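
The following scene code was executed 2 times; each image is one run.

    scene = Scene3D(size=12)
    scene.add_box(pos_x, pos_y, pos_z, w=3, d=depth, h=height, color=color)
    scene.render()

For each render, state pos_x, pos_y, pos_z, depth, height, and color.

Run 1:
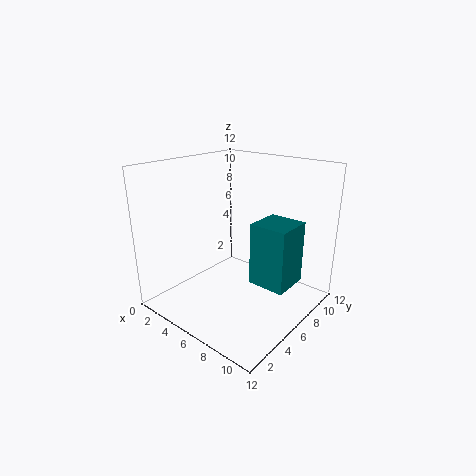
pos_x = 8; pos_y = 5; pos_z = 3; depth = 3; height = 5; color = 'teal'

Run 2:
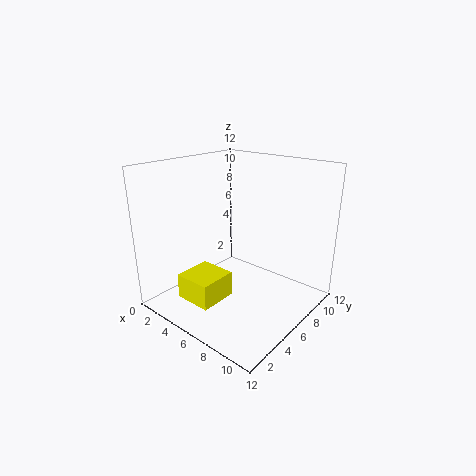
pos_x = 4; pos_y = 1; pos_z = 2; depth = 3; height = 2; color = 'yellow'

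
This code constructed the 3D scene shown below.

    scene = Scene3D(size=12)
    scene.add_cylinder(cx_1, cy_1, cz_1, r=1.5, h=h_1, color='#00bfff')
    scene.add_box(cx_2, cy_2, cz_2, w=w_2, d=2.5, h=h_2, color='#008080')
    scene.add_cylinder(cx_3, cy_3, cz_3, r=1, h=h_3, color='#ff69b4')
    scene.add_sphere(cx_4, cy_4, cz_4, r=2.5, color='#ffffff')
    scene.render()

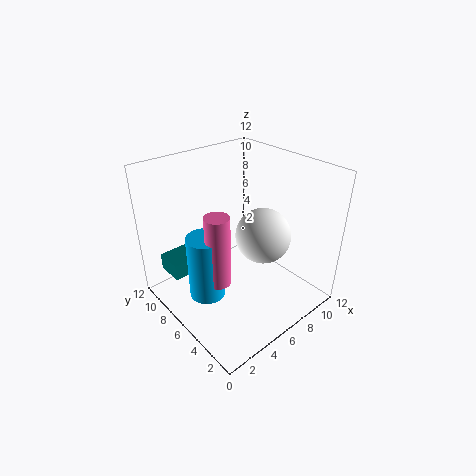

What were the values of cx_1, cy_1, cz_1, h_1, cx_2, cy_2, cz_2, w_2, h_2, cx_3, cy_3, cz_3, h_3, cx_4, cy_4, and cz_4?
cx_1 = 3, cy_1 = 6.5, cz_1 = 1.5, h_1 = 5.5, cx_2 = 1.5, cy_2 = 9, cz_2 = 2, w_2 = 3.5, h_2 = 1.5, cx_3 = 3.5, cy_3 = 5.5, cz_3 = 3, h_3 = 6, cx_4 = 9, cy_4 = 6, cz_4 = 5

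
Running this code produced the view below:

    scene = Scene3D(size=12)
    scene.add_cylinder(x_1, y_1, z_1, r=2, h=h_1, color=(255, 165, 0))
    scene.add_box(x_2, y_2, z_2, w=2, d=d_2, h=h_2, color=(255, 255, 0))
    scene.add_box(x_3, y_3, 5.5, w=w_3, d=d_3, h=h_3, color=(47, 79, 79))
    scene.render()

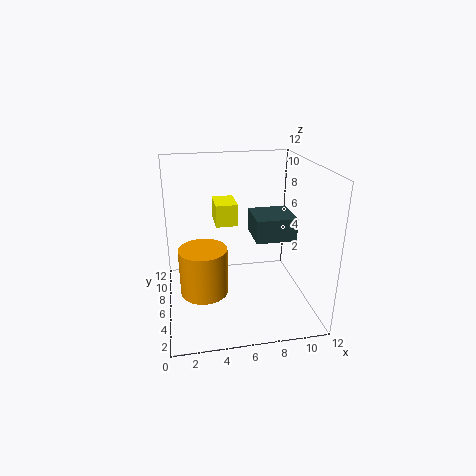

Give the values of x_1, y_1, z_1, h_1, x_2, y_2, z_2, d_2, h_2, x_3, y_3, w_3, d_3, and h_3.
x_1 = 3, y_1 = 5.5, z_1 = 1.5, h_1 = 4, x_2 = 4.5, y_2 = 8.5, z_2 = 6, d_2 = 3, h_2 = 2, x_3 = 7.5, y_3 = 5.5, w_3 = 3.5, d_3 = 3.5, h_3 = 2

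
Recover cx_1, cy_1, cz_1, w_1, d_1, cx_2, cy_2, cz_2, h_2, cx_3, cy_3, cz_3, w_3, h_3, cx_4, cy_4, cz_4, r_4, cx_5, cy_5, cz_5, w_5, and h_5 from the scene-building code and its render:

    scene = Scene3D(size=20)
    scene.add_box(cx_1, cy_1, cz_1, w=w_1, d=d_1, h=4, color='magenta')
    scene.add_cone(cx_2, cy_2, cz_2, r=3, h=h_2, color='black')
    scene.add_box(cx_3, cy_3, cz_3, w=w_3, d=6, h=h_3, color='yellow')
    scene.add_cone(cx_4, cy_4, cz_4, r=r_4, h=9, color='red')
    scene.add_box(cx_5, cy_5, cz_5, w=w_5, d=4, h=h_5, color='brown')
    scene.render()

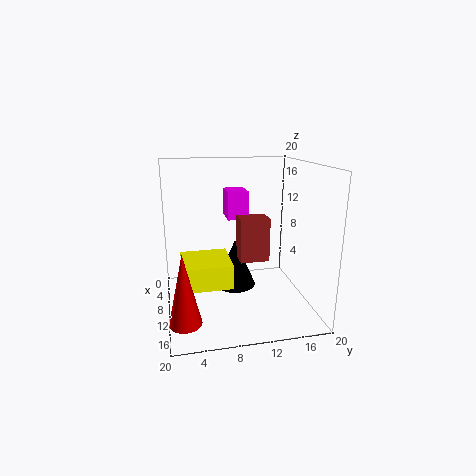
cx_1 = 4; cy_1 = 9; cz_1 = 12; w_1 = 4; d_1 = 3; cx_2 = 8; cy_2 = 10; cz_2 = 2; h_2 = 7; cx_3 = 11; cy_3 = 2; cz_3 = 6; w_3 = 6; h_3 = 3; cx_4 = 17; cy_4 = 2; cz_4 = 2; r_4 = 2; cx_5 = 9; cy_5 = 10; cz_5 = 7; w_5 = 3; h_5 = 6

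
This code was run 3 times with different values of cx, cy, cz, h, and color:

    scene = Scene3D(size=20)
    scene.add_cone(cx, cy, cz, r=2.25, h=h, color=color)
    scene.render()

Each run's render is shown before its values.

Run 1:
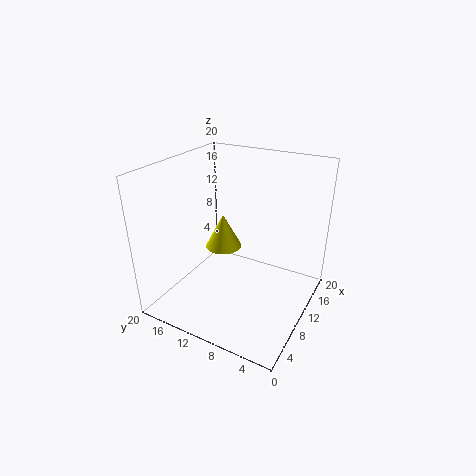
cx = 6.25; cy = 10; cz = 10.75; h = 4.25; color = 'yellow'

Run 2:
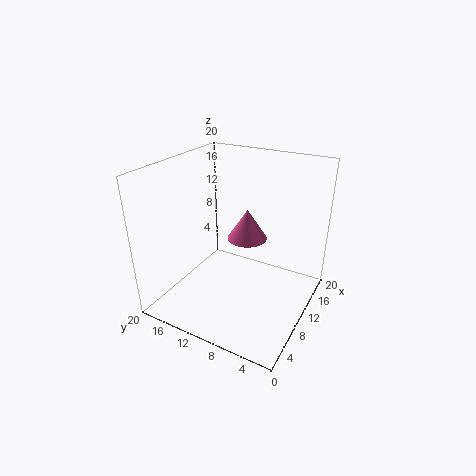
cx = 5; cy = 6; cz = 13.5; h = 3.5; color = 'hotpink'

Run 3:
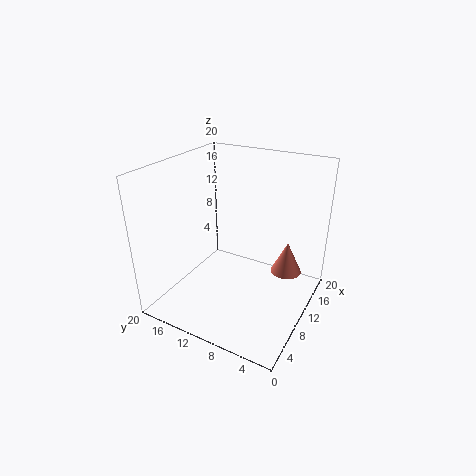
cx = 14.5; cy = 4.25; cz = 3.75; h = 4.75; color = 'salmon'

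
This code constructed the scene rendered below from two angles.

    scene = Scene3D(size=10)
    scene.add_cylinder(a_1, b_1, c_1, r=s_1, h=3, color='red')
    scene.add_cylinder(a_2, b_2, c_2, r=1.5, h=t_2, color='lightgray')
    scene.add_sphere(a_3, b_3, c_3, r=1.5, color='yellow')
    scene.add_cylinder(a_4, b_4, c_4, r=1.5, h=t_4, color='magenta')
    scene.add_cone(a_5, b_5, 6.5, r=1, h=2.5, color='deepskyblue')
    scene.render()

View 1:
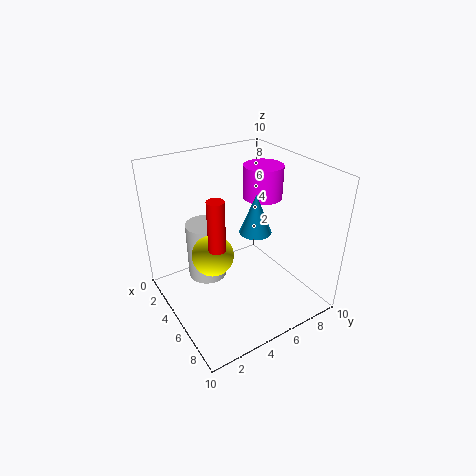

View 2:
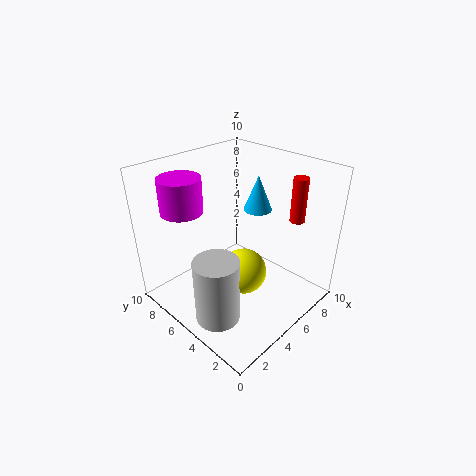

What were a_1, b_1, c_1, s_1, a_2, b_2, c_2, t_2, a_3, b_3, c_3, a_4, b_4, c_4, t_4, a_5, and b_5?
a_1 = 7.5, b_1 = 2, c_1 = 6.5, s_1 = 0.5, a_2 = 2, b_2 = 4, c_2 = 0.5, t_2 = 4.5, a_3 = 4, b_3 = 3.5, c_3 = 3.5, a_4 = 3, b_4 = 8.5, c_4 = 6.5, t_4 = 2.5, a_5 = 7, b_5 = 5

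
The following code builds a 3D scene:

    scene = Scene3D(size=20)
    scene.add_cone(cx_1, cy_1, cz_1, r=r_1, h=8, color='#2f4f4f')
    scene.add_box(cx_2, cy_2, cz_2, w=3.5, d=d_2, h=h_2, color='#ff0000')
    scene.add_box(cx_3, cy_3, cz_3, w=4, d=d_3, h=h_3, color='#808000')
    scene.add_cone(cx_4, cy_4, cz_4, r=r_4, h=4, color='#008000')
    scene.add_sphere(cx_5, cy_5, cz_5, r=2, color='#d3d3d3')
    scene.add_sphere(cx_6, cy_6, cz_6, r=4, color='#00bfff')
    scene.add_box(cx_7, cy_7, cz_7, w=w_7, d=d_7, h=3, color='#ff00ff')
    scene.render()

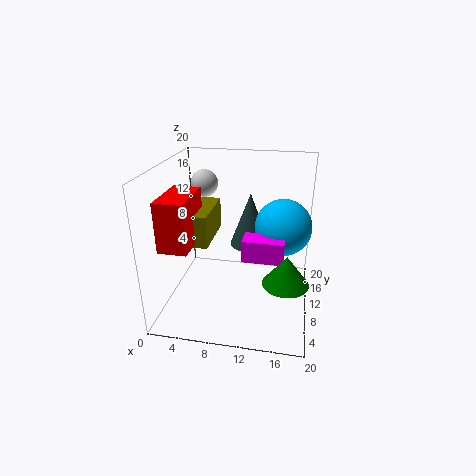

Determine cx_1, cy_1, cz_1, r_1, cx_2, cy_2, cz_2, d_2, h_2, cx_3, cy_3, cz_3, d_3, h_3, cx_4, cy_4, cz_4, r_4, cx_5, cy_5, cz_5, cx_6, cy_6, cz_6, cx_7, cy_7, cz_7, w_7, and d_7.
cx_1 = 11; cy_1 = 14.5; cz_1 = 7; r_1 = 3; cx_2 = 2.5; cy_2 = 0.5; cz_2 = 12; d_2 = 6.5; h_2 = 6; cx_3 = 3.5; cy_3 = 3.5; cz_3 = 11.5; d_3 = 7; h_3 = 4; cx_4 = 17; cy_4 = 6; cz_4 = 6; r_4 = 3; cx_5 = 4; cy_5 = 15; cz_5 = 16; cx_6 = 16; cy_6 = 12.5; cz_6 = 11; cx_7 = 11; cy_7 = 7; cz_7 = 8; w_7 = 5.5; d_7 = 3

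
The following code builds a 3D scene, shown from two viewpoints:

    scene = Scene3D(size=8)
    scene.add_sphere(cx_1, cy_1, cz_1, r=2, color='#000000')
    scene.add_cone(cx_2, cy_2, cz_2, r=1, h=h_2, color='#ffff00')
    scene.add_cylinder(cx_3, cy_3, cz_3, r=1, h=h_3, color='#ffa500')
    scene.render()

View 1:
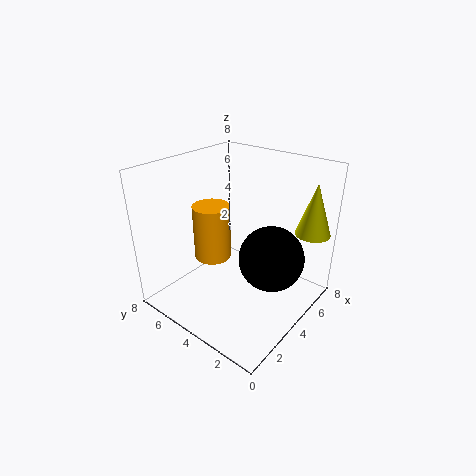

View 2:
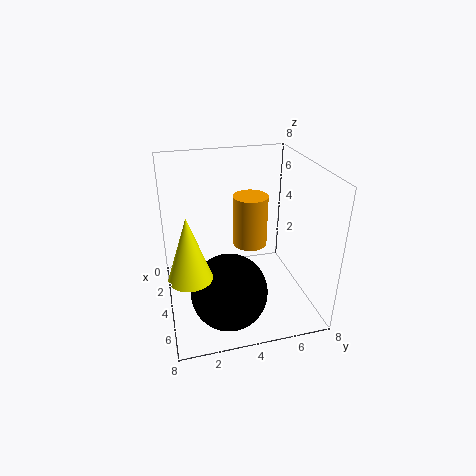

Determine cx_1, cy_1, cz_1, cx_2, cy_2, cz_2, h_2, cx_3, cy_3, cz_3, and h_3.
cx_1 = 6, cy_1 = 3, cz_1 = 2, cx_2 = 7, cy_2 = 1, cz_2 = 4, h_2 = 3, cx_3 = 3, cy_3 = 5, cz_3 = 3, h_3 = 3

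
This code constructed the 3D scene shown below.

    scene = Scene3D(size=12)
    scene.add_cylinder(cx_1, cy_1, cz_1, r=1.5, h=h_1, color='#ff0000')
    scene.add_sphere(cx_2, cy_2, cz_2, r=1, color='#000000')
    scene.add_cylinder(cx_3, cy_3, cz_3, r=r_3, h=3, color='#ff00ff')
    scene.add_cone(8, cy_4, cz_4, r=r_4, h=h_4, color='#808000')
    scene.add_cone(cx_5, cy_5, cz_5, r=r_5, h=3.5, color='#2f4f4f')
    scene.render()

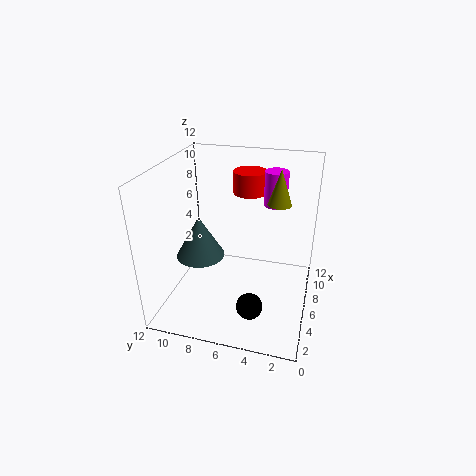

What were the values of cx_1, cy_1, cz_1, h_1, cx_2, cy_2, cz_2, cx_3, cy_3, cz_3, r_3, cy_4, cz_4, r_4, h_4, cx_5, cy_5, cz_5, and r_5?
cx_1 = 10; cy_1 = 6; cz_1 = 8.5; h_1 = 2; cx_2 = 2; cy_2 = 4; cz_2 = 2.5; cx_3 = 9; cy_3 = 3.5; cz_3 = 8; r_3 = 1; cy_4 = 3; cz_4 = 8.5; r_4 = 1; h_4 = 3; cx_5 = 5; cy_5 = 9; cz_5 = 4.5; r_5 = 2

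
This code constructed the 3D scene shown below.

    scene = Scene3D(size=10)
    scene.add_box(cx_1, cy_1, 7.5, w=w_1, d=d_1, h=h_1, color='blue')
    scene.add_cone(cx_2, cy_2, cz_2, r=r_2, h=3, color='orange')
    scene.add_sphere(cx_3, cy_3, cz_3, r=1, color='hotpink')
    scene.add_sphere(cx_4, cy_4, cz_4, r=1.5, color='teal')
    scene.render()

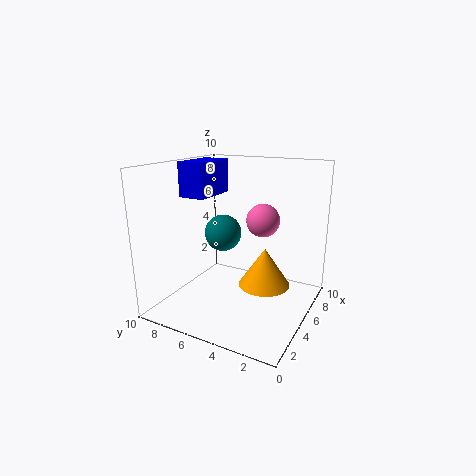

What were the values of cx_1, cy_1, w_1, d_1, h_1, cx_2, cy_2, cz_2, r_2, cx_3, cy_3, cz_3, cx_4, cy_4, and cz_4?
cx_1 = 4.5, cy_1 = 7.5, w_1 = 3.5, d_1 = 2, h_1 = 2.5, cx_2 = 7.5, cy_2 = 4, cz_2 = 0.5, r_2 = 2, cx_3 = 3.5, cy_3 = 2.5, cz_3 = 7, cx_4 = 8, cy_4 = 8, cz_4 = 4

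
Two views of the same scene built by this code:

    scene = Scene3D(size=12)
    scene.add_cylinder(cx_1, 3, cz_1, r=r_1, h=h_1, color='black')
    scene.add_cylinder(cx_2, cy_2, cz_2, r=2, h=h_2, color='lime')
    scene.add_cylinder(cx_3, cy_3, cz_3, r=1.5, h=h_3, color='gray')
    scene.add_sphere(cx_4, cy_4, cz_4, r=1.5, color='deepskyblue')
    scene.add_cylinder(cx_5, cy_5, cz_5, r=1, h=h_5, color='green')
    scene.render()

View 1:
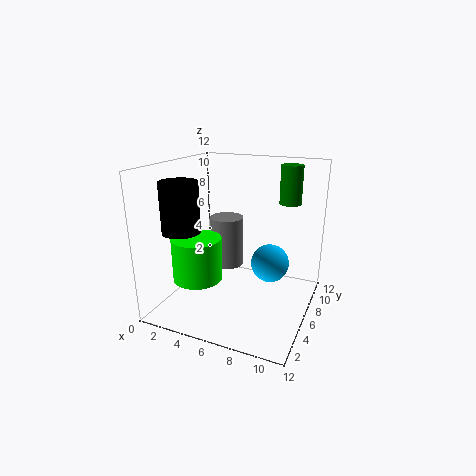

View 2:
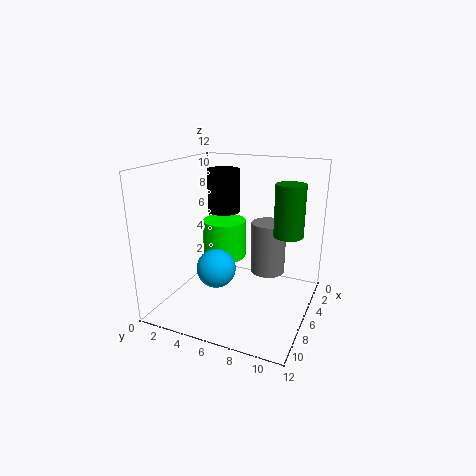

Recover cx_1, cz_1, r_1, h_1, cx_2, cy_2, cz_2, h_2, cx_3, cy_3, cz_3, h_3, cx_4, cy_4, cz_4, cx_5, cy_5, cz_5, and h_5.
cx_1 = 2.5; cz_1 = 7; r_1 = 1.5; h_1 = 4; cx_2 = 3.5; cy_2 = 3.5; cz_2 = 3; h_2 = 3.5; cx_3 = 4; cy_3 = 8; cz_3 = 2.5; h_3 = 4.5; cx_4 = 9; cy_4 = 5.5; cz_4 = 4.5; cx_5 = 9; cy_5 = 11; cz_5 = 8; h_5 = 3.5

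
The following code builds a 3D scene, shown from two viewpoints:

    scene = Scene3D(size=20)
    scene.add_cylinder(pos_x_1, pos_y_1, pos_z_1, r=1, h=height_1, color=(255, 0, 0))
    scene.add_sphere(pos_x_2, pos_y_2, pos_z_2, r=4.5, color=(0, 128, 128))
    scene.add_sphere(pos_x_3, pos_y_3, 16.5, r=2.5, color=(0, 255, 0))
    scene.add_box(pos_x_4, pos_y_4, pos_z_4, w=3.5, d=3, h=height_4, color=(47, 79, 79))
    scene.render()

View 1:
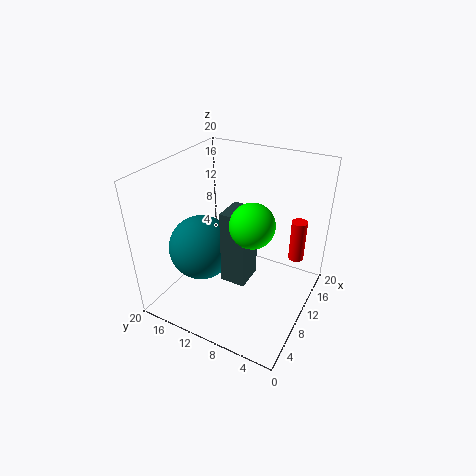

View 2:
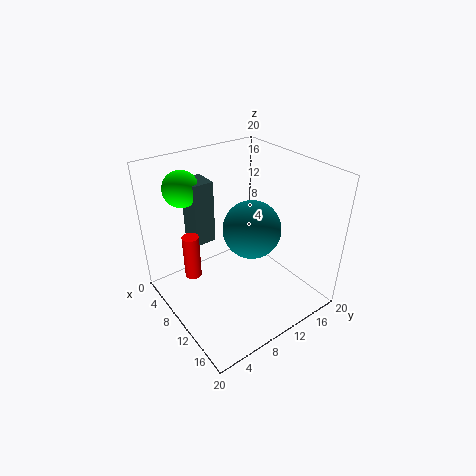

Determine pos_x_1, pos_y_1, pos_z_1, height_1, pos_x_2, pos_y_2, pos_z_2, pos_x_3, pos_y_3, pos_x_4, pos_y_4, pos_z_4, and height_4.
pos_x_1 = 11.5, pos_y_1 = 2, pos_z_1 = 8.5, height_1 = 5.5, pos_x_2 = 7.5, pos_y_2 = 14.5, pos_z_2 = 8.5, pos_x_3 = 4, pos_y_3 = 5, pos_x_4 = 3, pos_y_4 = 5.5, pos_z_4 = 8.5, height_4 = 9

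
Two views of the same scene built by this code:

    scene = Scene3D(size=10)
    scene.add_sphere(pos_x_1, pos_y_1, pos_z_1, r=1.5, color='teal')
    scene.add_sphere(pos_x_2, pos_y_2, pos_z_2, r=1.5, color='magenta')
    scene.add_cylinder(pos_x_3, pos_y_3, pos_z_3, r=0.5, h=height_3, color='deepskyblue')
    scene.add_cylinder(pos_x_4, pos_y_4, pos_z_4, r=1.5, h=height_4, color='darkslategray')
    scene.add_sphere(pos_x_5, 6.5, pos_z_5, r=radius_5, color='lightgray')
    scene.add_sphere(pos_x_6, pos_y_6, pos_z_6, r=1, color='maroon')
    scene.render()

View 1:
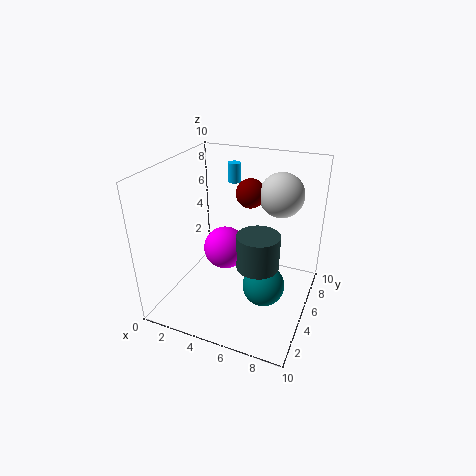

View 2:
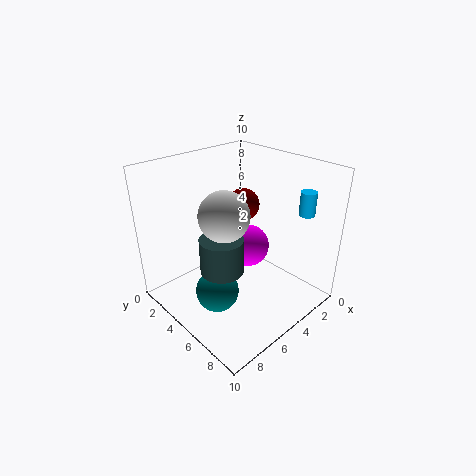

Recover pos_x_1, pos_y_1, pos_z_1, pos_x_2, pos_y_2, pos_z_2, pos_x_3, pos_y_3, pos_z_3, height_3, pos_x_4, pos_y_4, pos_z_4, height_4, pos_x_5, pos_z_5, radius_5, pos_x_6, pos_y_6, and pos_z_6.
pos_x_1 = 7; pos_y_1 = 5; pos_z_1 = 1.5; pos_x_2 = 4; pos_y_2 = 5; pos_z_2 = 4; pos_x_3 = 3; pos_y_3 = 9; pos_z_3 = 7.5; height_3 = 1.5; pos_x_4 = 6.5; pos_y_4 = 5; pos_z_4 = 3; height_4 = 2.5; pos_x_5 = 7.5; pos_z_5 = 8; radius_5 = 1.5; pos_x_6 = 5.5; pos_y_6 = 6; pos_z_6 = 8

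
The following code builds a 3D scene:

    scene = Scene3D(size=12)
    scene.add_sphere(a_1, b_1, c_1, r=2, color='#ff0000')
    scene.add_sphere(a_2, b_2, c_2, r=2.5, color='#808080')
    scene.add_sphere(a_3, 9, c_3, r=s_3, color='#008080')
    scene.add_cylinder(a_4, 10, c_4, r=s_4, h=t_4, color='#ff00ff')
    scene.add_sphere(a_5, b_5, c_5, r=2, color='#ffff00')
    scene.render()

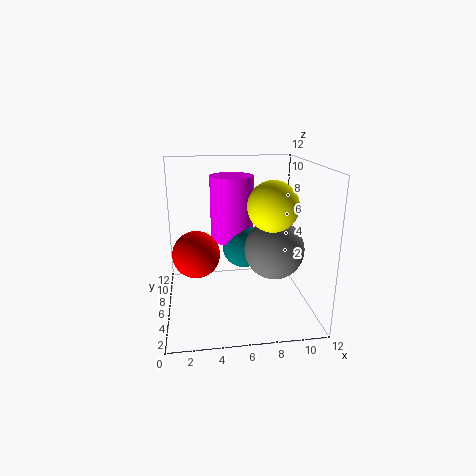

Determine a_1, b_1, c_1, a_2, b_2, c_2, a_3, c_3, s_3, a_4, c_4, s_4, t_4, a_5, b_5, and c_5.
a_1 = 2.5; b_1 = 6.5; c_1 = 4.5; a_2 = 9; b_2 = 5.5; c_2 = 5; a_3 = 7; c_3 = 4; s_3 = 2; a_4 = 6; c_4 = 4.5; s_4 = 2; t_4 = 6; a_5 = 8.5; b_5 = 4.5; c_5 = 9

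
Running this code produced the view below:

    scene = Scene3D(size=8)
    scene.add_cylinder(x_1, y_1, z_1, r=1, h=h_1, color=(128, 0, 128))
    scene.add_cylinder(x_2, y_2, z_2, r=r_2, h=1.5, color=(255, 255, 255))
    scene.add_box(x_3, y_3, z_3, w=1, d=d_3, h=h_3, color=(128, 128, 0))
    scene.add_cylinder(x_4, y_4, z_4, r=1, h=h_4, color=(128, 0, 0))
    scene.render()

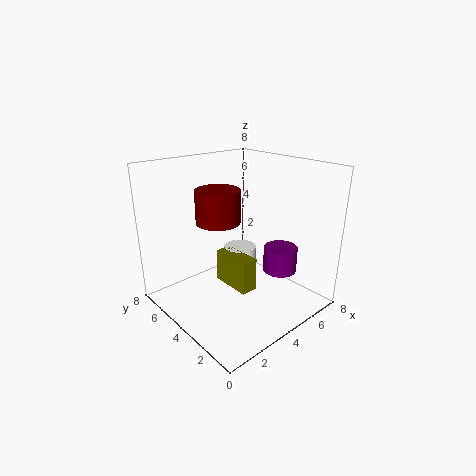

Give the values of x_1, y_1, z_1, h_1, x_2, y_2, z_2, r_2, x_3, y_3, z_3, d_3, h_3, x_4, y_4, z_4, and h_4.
x_1 = 6.5; y_1 = 3; z_1 = 1.5; h_1 = 1.5; x_2 = 5.5; y_2 = 5.5; z_2 = 1; r_2 = 1; x_3 = 4; y_3 = 3.5; z_3 = 0.5; d_3 = 2.5; h_3 = 2; x_4 = 1.5; y_4 = 2.5; z_4 = 6; h_4 = 1.5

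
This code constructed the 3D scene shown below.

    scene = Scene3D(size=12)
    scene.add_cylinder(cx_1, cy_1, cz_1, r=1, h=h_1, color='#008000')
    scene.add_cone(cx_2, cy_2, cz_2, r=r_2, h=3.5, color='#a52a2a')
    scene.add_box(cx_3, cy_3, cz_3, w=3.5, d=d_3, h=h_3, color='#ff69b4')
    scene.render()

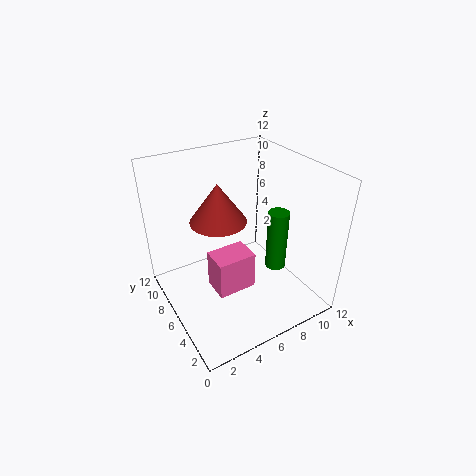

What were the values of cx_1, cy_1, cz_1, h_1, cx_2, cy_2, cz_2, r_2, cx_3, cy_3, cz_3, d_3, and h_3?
cx_1 = 11, cy_1 = 7, cz_1 = 0.5, h_1 = 6, cx_2 = 5.5, cy_2 = 8.5, cz_2 = 6.5, r_2 = 2.5, cx_3 = 4, cy_3 = 5.5, cz_3 = 0.5, d_3 = 2.5, h_3 = 3.5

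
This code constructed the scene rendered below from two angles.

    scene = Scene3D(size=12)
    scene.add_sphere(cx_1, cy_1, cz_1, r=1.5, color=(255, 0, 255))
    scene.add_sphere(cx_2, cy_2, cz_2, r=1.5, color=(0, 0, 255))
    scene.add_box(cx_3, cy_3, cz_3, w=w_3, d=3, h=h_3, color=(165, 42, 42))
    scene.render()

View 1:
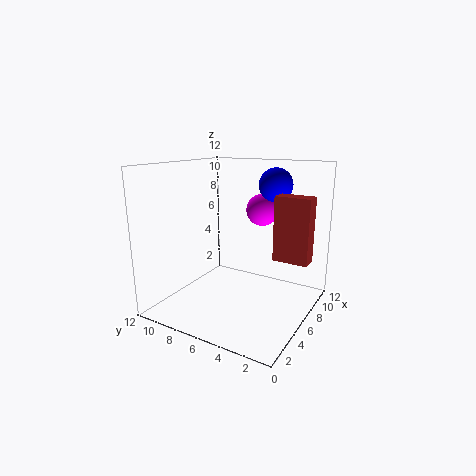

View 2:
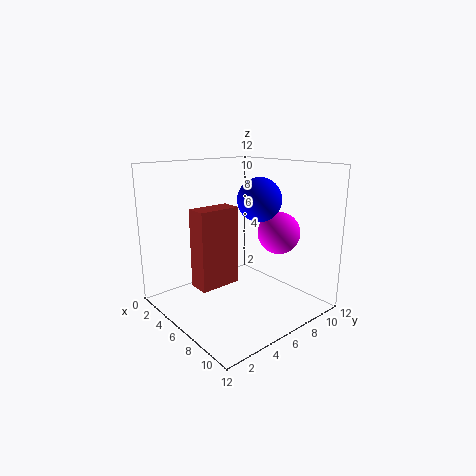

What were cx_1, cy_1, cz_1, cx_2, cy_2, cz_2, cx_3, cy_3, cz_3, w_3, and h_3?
cx_1 = 10.5
cy_1 = 6
cz_1 = 7.5
cx_2 = 10
cy_2 = 4.5
cz_2 = 10
cx_3 = 7.5
cy_3 = 0.5
cz_3 = 4
w_3 = 1.5
h_3 = 5.5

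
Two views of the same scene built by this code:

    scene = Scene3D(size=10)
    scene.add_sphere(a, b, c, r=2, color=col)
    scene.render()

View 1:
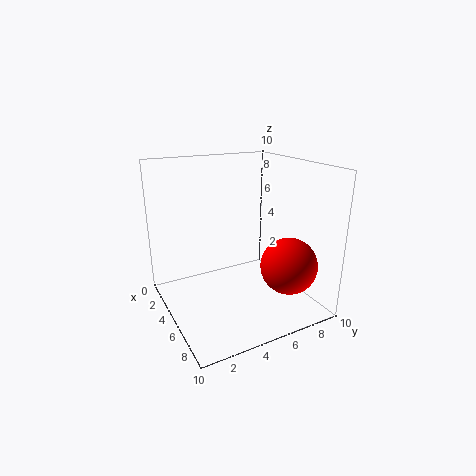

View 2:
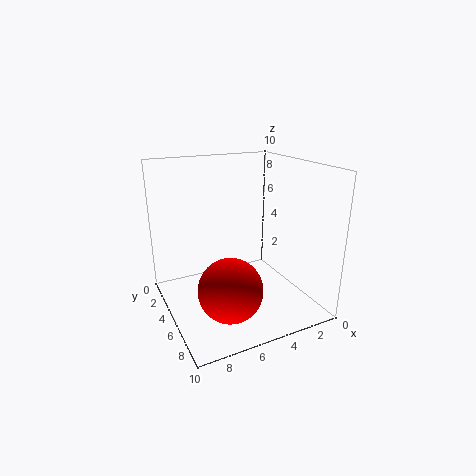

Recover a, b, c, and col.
a = 7
b = 8
c = 3
col = 'red'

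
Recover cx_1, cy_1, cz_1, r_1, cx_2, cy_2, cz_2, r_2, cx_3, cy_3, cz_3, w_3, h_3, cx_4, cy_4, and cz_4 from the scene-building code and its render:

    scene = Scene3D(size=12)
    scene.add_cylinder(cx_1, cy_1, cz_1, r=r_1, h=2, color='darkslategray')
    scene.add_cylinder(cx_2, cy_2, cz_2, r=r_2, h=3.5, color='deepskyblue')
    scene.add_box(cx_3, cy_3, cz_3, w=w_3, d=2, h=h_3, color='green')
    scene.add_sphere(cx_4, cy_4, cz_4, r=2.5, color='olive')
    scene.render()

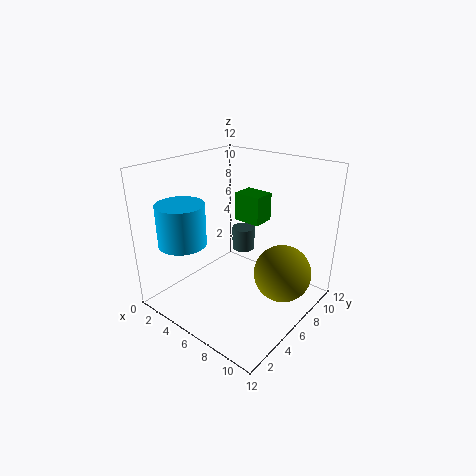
cx_1 = 5, cy_1 = 8, cz_1 = 4, r_1 = 1, cx_2 = 2.5, cy_2 = 3, cz_2 = 5.5, r_2 = 2, cx_3 = 4, cy_3 = 8, cz_3 = 6.5, w_3 = 2.5, h_3 = 2.5, cx_4 = 9, cy_4 = 8.5, cz_4 = 2.5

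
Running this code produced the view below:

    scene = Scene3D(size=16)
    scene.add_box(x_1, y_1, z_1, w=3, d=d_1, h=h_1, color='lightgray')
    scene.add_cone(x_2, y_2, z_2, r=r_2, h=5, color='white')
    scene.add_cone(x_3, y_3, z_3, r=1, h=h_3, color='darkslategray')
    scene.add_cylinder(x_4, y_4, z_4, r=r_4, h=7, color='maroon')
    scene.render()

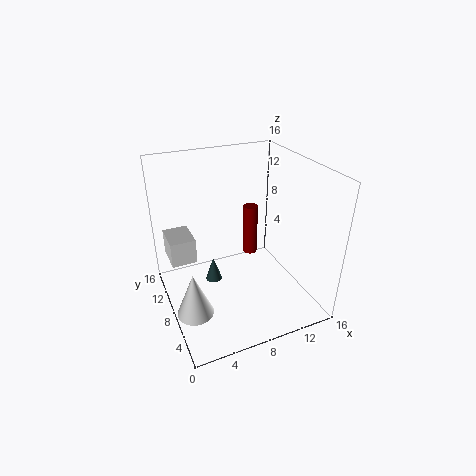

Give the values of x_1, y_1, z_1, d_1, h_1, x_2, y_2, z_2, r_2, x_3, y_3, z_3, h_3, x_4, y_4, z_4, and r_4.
x_1 = 1, y_1 = 11, z_1 = 4, d_1 = 4, h_1 = 3, x_2 = 2, y_2 = 6, z_2 = 1, r_2 = 2, x_3 = 6, y_3 = 11, z_3 = 1, h_3 = 3, x_4 = 13, y_4 = 15, z_4 = 1, r_4 = 1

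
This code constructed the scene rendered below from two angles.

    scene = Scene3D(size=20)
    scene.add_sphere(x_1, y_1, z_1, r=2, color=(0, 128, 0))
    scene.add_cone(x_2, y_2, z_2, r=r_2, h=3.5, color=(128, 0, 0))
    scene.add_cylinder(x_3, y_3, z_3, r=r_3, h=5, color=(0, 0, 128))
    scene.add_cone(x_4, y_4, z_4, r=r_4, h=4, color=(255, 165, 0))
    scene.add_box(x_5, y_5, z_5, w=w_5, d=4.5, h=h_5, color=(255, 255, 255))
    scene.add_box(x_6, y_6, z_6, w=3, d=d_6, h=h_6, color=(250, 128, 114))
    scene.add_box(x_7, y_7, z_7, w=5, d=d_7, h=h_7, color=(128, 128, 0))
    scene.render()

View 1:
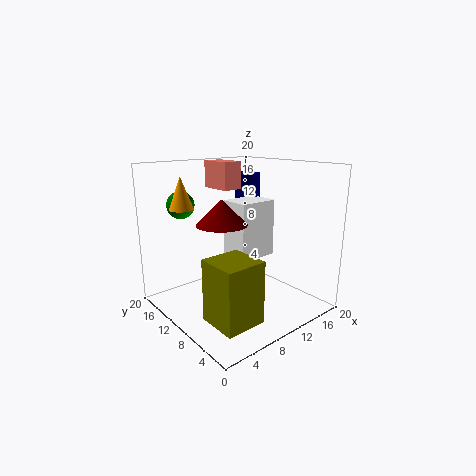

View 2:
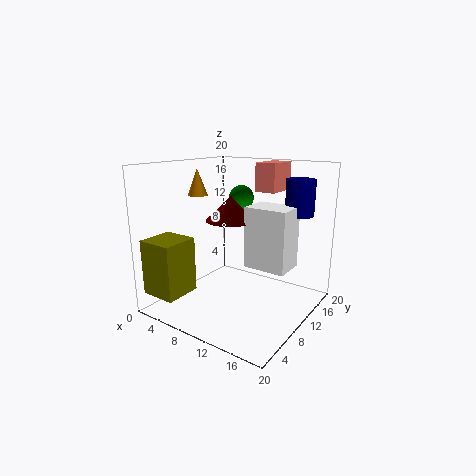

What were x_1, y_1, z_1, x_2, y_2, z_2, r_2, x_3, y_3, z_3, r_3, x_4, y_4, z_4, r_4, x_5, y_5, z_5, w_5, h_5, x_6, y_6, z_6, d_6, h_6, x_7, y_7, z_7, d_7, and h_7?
x_1 = 5.5; y_1 = 17.5; z_1 = 14; x_2 = 8; y_2 = 11; z_2 = 12; r_2 = 3.5; x_3 = 16.5; y_3 = 15.5; z_3 = 13; r_3 = 2; x_4 = 2; y_4 = 11; z_4 = 15; r_4 = 1.5; x_5 = 11; y_5 = 10; z_5 = 6; w_5 = 6; h_5 = 8.5; x_6 = 10.5; y_6 = 13.5; z_6 = 16; d_6 = 5; h_6 = 4; x_7 = 1; y_7 = 0.5; z_7 = 3; d_7 = 5; h_7 = 7.5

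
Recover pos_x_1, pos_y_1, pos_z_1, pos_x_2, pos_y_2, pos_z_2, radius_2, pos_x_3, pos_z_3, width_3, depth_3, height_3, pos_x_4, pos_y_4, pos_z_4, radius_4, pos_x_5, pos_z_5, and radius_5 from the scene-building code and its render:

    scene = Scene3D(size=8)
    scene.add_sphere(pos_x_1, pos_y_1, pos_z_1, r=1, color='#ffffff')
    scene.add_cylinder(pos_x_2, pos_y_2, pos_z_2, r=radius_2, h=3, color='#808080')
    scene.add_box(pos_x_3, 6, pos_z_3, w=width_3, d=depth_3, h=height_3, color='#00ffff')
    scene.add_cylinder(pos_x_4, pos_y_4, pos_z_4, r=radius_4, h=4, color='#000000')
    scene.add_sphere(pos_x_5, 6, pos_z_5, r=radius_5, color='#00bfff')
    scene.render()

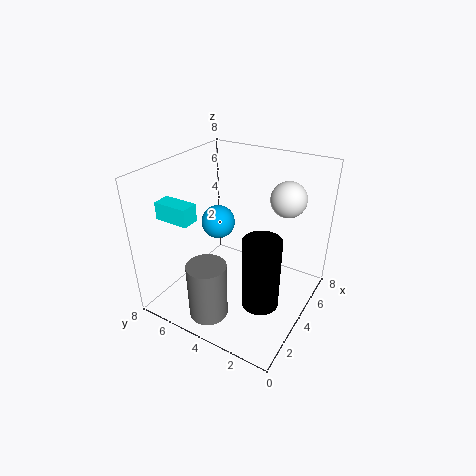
pos_x_1 = 6, pos_y_1 = 2, pos_z_1 = 6, pos_x_2 = 1, pos_y_2 = 4, pos_z_2 = 1, radius_2 = 1, pos_x_3 = 2, pos_z_3 = 5, width_3 = 1, depth_3 = 2, height_3 = 1, pos_x_4 = 3, pos_y_4 = 2, pos_z_4 = 1, radius_4 = 1, pos_x_5 = 5, pos_z_5 = 4, radius_5 = 1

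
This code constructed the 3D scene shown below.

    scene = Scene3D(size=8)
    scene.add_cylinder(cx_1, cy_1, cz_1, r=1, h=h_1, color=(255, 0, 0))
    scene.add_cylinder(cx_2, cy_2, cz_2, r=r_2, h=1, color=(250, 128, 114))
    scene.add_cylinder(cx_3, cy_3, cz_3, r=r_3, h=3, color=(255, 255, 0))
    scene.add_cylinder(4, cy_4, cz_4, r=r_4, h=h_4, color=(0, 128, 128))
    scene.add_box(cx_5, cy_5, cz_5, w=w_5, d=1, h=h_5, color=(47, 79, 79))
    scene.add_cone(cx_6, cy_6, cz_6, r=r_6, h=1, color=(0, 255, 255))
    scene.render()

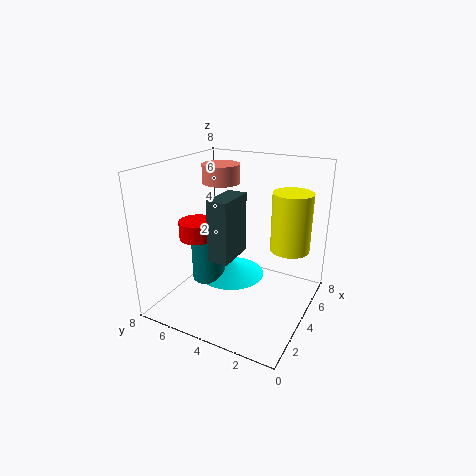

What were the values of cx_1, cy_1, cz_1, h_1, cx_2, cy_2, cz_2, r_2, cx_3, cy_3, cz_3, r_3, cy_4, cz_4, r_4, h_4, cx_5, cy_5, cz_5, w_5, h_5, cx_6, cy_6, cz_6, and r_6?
cx_1 = 3, cy_1 = 6, cz_1 = 4, h_1 = 1, cx_2 = 4, cy_2 = 5, cz_2 = 7, r_2 = 1, cx_3 = 4, cy_3 = 1, cz_3 = 4, r_3 = 1, cy_4 = 6, cz_4 = 1, r_4 = 1, h_4 = 3, cx_5 = 1, cy_5 = 3, cz_5 = 4, w_5 = 2, h_5 = 3, cx_6 = 5, cy_6 = 5, cz_6 = 1, r_6 = 2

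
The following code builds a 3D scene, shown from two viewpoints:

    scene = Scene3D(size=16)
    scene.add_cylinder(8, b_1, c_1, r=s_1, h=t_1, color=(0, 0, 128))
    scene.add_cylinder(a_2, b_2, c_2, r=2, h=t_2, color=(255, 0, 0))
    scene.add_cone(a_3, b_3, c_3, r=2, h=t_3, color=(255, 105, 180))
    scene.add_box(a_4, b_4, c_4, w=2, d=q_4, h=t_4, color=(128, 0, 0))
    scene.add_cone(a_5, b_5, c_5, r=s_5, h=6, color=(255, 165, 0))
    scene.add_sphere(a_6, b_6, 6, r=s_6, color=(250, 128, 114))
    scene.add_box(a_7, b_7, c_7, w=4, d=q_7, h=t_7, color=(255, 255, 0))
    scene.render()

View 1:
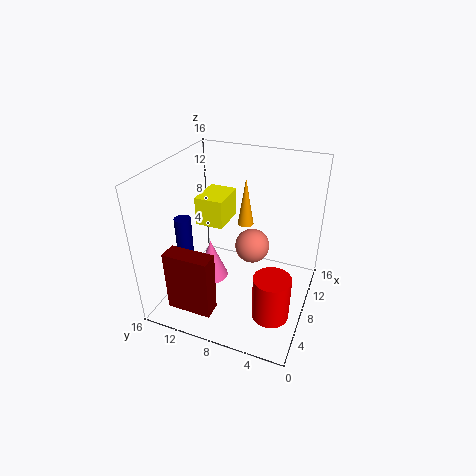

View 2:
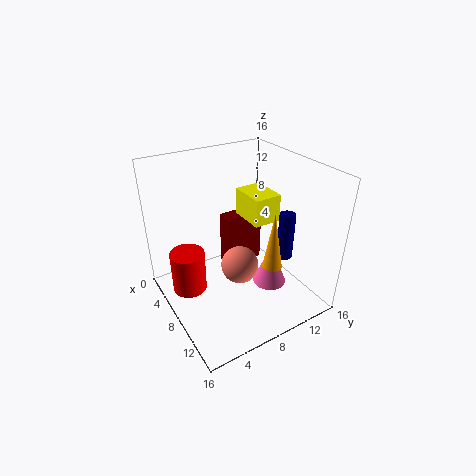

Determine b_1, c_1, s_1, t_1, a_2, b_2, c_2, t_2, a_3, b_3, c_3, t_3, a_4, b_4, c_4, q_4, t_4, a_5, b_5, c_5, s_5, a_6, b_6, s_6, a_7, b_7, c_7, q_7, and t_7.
b_1 = 15
c_1 = 3
s_1 = 1
t_1 = 6
a_2 = 5
b_2 = 3
c_2 = 1
t_2 = 5
a_3 = 9
b_3 = 12
c_3 = 1
t_3 = 5
a_4 = 2
b_4 = 9
c_4 = 1
q_4 = 5
t_4 = 7
a_5 = 13
b_5 = 9
c_5 = 7
s_5 = 1
a_6 = 10
b_6 = 7
s_6 = 2
a_7 = 6
b_7 = 9
c_7 = 10
q_7 = 3
t_7 = 3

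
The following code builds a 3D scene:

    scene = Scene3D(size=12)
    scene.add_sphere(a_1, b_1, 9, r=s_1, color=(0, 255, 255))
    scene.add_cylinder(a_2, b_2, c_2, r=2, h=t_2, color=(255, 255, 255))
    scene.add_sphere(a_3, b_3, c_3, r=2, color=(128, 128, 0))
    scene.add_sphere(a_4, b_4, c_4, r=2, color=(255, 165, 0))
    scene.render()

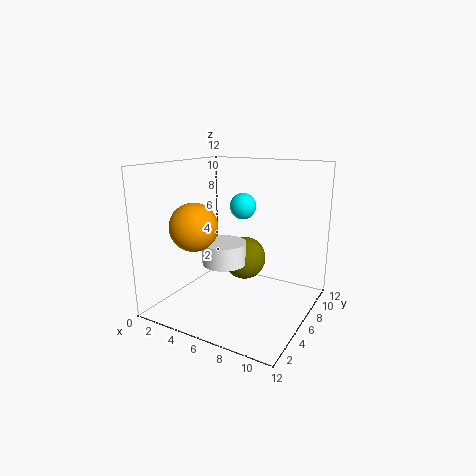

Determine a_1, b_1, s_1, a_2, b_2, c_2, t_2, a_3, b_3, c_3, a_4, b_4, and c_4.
a_1 = 7; b_1 = 5; s_1 = 1; a_2 = 4; b_2 = 7; c_2 = 3; t_2 = 2; a_3 = 5; b_3 = 9; c_3 = 3; a_4 = 3; b_4 = 4; c_4 = 7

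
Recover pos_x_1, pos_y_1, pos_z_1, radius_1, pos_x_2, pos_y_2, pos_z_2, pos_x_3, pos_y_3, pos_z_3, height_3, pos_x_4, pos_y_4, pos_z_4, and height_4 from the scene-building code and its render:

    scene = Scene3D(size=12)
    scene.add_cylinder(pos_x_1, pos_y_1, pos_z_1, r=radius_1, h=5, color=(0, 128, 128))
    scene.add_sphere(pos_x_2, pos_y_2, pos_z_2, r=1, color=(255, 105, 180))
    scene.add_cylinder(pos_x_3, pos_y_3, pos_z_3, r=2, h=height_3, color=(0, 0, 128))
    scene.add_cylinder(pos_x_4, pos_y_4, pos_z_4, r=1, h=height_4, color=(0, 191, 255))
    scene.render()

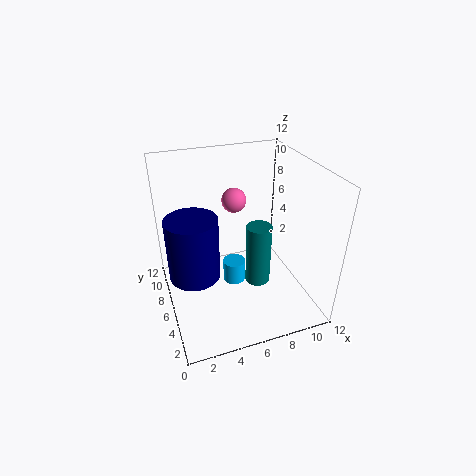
pos_x_1 = 7
pos_y_1 = 4
pos_z_1 = 3
radius_1 = 1
pos_x_2 = 6
pos_y_2 = 7
pos_z_2 = 9
pos_x_3 = 2
pos_y_3 = 5
pos_z_3 = 4
height_3 = 5
pos_x_4 = 6
pos_y_4 = 7
pos_z_4 = 1
height_4 = 2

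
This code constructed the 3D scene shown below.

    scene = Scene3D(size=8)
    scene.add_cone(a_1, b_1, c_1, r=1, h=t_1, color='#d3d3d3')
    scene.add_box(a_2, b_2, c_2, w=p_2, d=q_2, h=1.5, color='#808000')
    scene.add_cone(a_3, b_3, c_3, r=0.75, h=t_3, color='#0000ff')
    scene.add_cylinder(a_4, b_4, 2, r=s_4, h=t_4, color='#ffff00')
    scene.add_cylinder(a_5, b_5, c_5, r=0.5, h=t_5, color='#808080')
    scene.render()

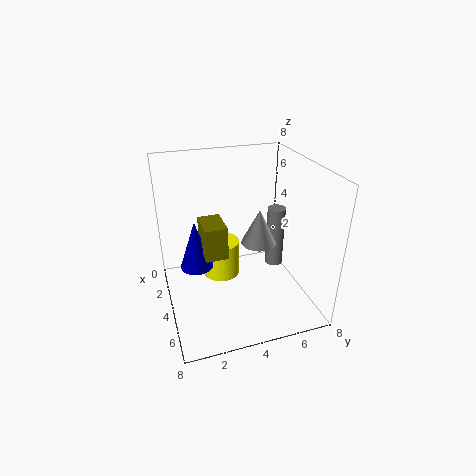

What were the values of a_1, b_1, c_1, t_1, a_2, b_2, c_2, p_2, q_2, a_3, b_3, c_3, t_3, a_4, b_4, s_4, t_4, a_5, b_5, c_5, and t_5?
a_1 = 4; b_1 = 5.25; c_1 = 3.5; t_1 = 2; a_2 = 5.75; b_2 = 1.5; c_2 = 5; p_2 = 1.5; q_2 = 1; a_3 = 6.25; b_3 = 1.25; c_3 = 4.25; t_3 = 2.25; a_4 = 4; b_4 = 3; s_4 = 1; t_4 = 2; a_5 = 4; b_5 = 6.25; c_5 = 2; t_5 = 3.5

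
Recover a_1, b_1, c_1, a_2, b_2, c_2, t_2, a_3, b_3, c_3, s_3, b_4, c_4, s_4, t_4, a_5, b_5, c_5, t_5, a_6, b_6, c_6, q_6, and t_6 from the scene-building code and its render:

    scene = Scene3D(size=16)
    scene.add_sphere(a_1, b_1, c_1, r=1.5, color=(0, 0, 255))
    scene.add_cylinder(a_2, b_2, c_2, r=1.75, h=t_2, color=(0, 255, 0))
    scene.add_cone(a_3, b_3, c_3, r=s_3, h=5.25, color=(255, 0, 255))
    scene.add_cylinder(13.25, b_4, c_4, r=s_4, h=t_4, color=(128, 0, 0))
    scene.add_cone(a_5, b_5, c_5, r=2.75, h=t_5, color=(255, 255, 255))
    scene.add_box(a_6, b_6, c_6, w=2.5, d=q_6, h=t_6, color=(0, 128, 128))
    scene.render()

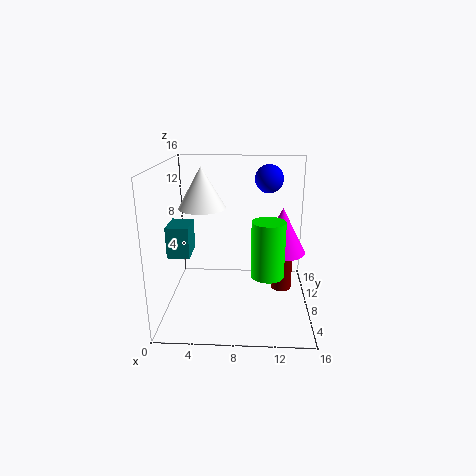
a_1 = 11.25
b_1 = 8.5
c_1 = 14.5
a_2 = 11.25
b_2 = 5.5
c_2 = 4.75
t_2 = 6
a_3 = 13
b_3 = 9.75
c_3 = 5.75
s_3 = 2.75
b_4 = 10.75
c_4 = 0.5
s_4 = 1.25
t_4 = 5.25
a_5 = 3.75
b_5 = 10.25
c_5 = 10.75
t_5 = 4.75
a_6 = 0.25
b_6 = 6.5
c_6 = 6
q_6 = 3.5
t_6 = 3.5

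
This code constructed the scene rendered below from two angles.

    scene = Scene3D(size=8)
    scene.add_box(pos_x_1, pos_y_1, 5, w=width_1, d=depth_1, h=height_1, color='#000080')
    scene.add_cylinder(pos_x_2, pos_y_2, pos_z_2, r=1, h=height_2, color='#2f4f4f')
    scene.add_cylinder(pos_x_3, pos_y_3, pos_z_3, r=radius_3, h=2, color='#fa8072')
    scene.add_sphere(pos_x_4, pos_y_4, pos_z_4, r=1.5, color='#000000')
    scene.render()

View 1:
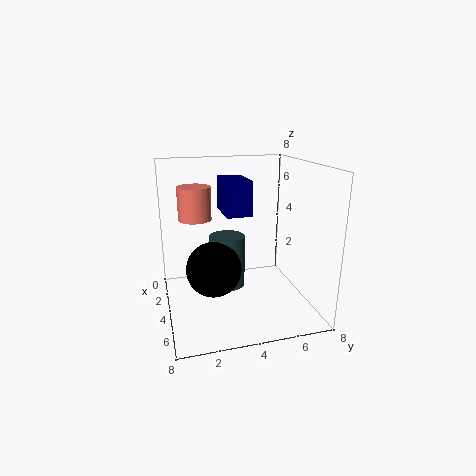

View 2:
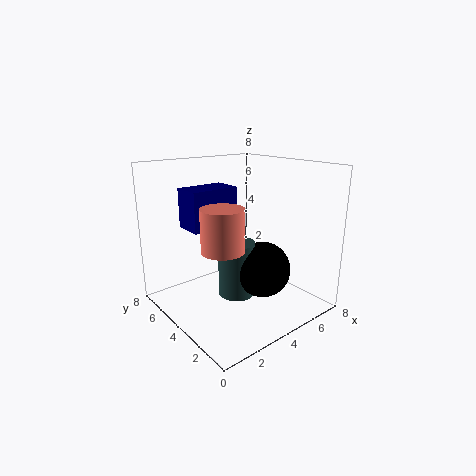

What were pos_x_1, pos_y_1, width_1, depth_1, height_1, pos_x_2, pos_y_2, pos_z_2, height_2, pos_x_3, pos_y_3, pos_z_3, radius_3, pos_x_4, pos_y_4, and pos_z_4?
pos_x_1 = 1; pos_y_1 = 3.5; width_1 = 2.5; depth_1 = 1.5; height_1 = 2; pos_x_2 = 3.5; pos_y_2 = 3.5; pos_z_2 = 1; height_2 = 3; pos_x_3 = 1.5; pos_y_3 = 2; pos_z_3 = 4.5; radius_3 = 1; pos_x_4 = 4.5; pos_y_4 = 2.5; pos_z_4 = 2.5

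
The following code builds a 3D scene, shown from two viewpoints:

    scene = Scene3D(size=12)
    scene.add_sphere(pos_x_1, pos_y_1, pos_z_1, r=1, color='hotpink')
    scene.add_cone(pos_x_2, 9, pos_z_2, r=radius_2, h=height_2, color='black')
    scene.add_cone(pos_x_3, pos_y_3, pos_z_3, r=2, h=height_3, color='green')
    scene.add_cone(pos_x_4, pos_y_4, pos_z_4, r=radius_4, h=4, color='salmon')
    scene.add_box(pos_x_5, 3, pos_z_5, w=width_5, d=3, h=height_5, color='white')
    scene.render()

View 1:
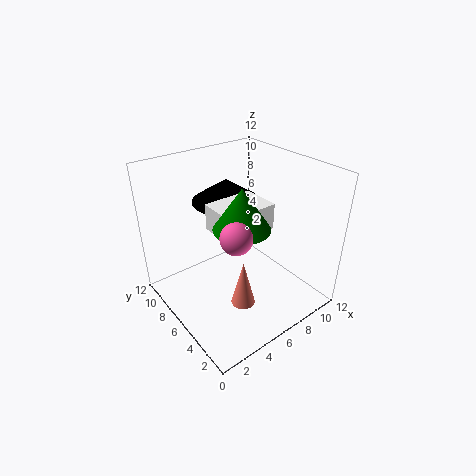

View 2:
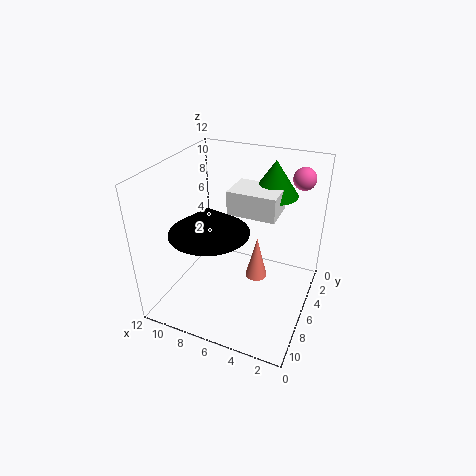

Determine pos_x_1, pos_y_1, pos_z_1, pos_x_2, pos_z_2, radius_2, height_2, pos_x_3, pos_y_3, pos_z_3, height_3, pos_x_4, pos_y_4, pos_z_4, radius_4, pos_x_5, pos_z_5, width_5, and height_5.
pos_x_1 = 2, pos_y_1 = 1, pos_z_1 = 10, pos_x_2 = 7, pos_z_2 = 8, radius_2 = 3, height_2 = 2, pos_x_3 = 4, pos_y_3 = 3, pos_z_3 = 9, height_3 = 3, pos_x_4 = 5, pos_y_4 = 4, pos_z_4 = 1, radius_4 = 1, pos_x_5 = 3, pos_z_5 = 8, width_5 = 4, height_5 = 2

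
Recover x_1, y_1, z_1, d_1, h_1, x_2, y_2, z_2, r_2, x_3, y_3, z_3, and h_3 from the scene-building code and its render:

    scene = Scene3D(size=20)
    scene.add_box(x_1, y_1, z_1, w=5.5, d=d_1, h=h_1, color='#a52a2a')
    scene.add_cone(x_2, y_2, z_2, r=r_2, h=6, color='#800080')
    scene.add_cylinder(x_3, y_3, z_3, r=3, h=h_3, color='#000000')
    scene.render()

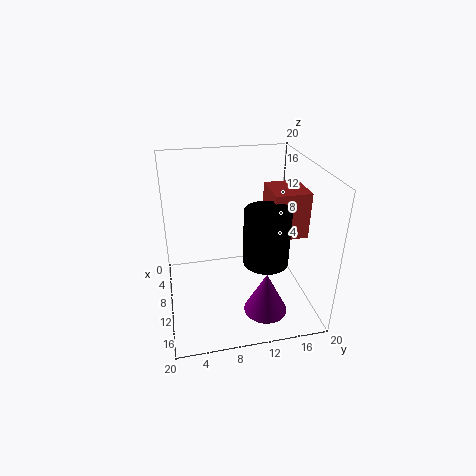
x_1 = 6.5; y_1 = 14.5; z_1 = 10; d_1 = 5; h_1 = 6.5; x_2 = 14.5; y_2 = 13; z_2 = 0.5; r_2 = 3; x_3 = 13.5; y_3 = 13; z_3 = 8; h_3 = 7.5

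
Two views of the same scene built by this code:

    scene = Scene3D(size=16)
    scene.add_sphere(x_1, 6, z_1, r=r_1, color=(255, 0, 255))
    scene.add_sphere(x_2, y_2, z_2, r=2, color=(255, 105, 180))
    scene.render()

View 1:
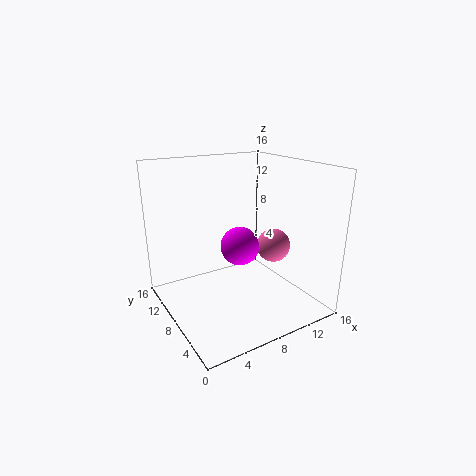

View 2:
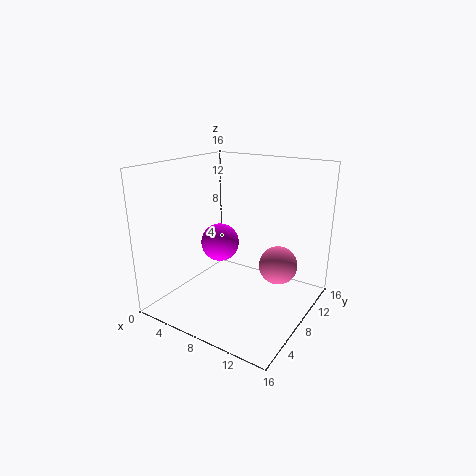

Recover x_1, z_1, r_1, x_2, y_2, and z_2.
x_1 = 7
z_1 = 8
r_1 = 2
x_2 = 13
y_2 = 8
z_2 = 6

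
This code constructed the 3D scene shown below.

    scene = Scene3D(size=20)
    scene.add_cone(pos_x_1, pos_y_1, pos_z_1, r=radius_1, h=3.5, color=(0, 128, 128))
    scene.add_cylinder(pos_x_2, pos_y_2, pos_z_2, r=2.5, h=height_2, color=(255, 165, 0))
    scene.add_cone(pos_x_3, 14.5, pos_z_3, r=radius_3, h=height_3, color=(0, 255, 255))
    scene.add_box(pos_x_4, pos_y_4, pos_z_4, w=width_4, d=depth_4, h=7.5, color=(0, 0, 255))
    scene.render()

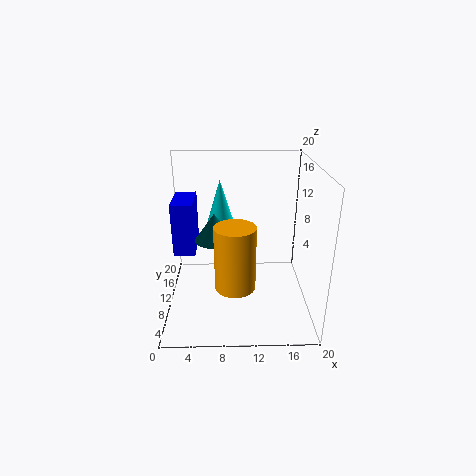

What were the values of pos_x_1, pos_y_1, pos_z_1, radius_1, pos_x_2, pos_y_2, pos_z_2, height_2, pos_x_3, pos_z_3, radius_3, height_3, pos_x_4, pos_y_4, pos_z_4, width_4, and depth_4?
pos_x_1 = 7; pos_y_1 = 6.5; pos_z_1 = 11.5; radius_1 = 2.5; pos_x_2 = 9.5; pos_y_2 = 3.5; pos_z_2 = 6.5; height_2 = 8; pos_x_3 = 7.5; pos_z_3 = 10.5; radius_3 = 2; height_3 = 6.5; pos_x_4 = 1; pos_y_4 = 9.5; pos_z_4 = 7.5; width_4 = 3; depth_4 = 6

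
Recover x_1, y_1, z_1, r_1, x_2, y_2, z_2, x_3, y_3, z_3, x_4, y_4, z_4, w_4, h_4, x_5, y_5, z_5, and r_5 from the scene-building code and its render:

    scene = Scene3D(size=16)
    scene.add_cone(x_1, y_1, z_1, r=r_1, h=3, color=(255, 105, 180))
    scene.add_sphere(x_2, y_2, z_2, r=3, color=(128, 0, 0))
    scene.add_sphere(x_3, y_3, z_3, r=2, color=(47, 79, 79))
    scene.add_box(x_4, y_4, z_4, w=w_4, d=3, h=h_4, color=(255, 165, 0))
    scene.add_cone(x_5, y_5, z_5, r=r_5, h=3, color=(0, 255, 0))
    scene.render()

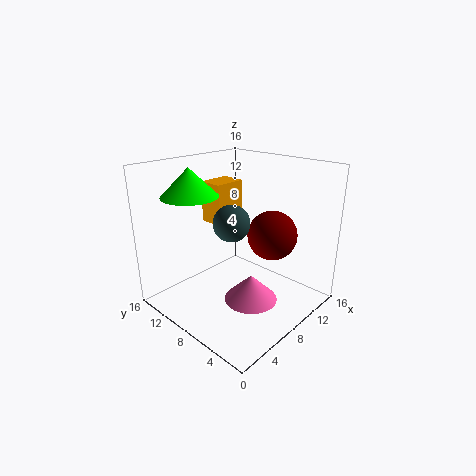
x_1 = 8, y_1 = 6, z_1 = 1, r_1 = 3, x_2 = 13, y_2 = 7, z_2 = 7, x_3 = 7, y_3 = 8, z_3 = 10, x_4 = 9, y_4 = 12, z_4 = 8, w_4 = 4, h_4 = 5, x_5 = 4, y_5 = 11, z_5 = 13, r_5 = 3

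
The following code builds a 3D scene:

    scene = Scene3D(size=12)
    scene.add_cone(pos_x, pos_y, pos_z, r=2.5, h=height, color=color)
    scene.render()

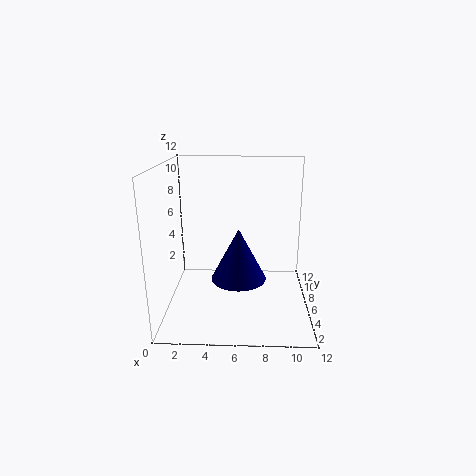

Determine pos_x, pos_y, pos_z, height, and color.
pos_x = 6, pos_y = 7.5, pos_z = 1.5, height = 4.75, color = 'navy'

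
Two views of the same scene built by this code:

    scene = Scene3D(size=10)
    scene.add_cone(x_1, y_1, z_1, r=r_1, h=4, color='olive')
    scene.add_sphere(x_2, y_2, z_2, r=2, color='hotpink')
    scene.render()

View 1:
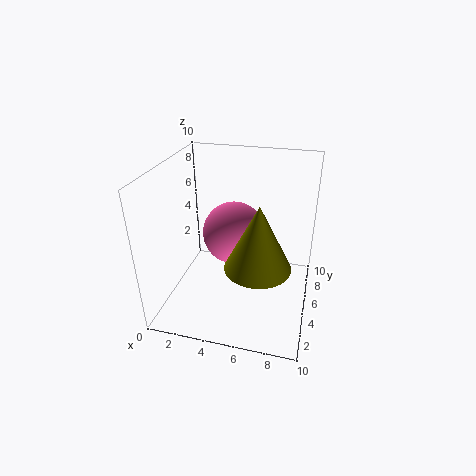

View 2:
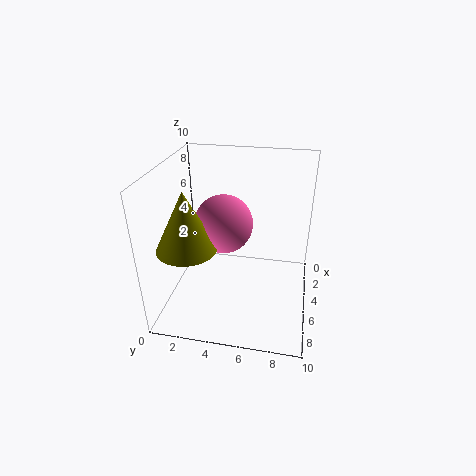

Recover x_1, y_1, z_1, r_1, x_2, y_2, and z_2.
x_1 = 7
y_1 = 2
z_1 = 5
r_1 = 2
x_2 = 5
y_2 = 4
z_2 = 6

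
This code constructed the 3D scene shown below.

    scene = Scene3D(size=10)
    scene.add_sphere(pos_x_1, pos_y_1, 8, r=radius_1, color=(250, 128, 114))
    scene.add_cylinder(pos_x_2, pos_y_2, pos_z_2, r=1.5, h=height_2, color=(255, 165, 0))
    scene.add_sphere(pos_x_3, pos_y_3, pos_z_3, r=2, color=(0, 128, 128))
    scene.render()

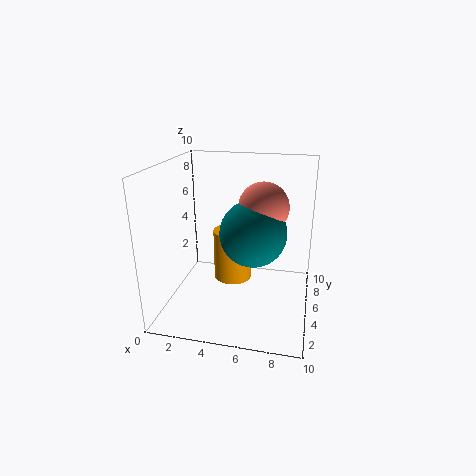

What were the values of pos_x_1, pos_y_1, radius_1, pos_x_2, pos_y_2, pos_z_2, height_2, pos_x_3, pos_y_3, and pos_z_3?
pos_x_1 = 7, pos_y_1 = 3, radius_1 = 1.5, pos_x_2 = 4, pos_y_2 = 7.5, pos_z_2 = 0.5, height_2 = 4, pos_x_3 = 6.5, pos_y_3 = 2.5, pos_z_3 = 6.5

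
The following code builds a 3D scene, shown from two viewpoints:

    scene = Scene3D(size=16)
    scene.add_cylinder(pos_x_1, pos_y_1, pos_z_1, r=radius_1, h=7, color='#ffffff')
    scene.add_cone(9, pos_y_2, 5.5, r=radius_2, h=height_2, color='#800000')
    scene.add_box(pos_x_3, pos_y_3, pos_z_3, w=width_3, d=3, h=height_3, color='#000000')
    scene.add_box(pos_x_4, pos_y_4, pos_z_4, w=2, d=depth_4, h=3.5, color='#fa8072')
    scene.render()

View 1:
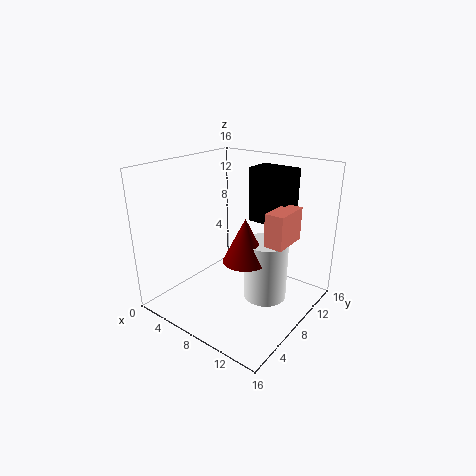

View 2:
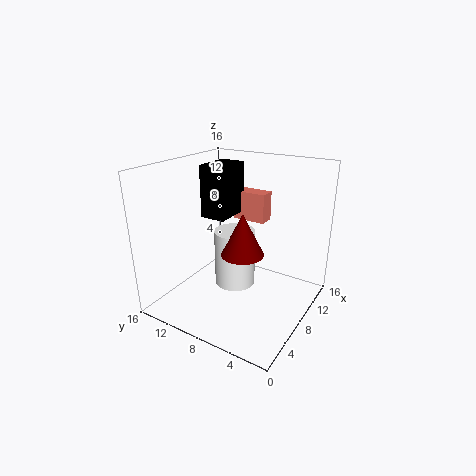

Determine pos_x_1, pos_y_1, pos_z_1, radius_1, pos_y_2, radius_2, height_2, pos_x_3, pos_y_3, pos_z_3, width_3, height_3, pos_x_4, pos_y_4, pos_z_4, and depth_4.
pos_x_1 = 10.5; pos_y_1 = 10; pos_z_1 = 0.5; radius_1 = 2.5; pos_y_2 = 8; radius_2 = 2.5; height_2 = 5; pos_x_3 = 8; pos_y_3 = 10; pos_z_3 = 9.5; width_3 = 4.5; height_3 = 6; pos_x_4 = 12; pos_y_4 = 7; pos_z_4 = 8.5; depth_4 = 4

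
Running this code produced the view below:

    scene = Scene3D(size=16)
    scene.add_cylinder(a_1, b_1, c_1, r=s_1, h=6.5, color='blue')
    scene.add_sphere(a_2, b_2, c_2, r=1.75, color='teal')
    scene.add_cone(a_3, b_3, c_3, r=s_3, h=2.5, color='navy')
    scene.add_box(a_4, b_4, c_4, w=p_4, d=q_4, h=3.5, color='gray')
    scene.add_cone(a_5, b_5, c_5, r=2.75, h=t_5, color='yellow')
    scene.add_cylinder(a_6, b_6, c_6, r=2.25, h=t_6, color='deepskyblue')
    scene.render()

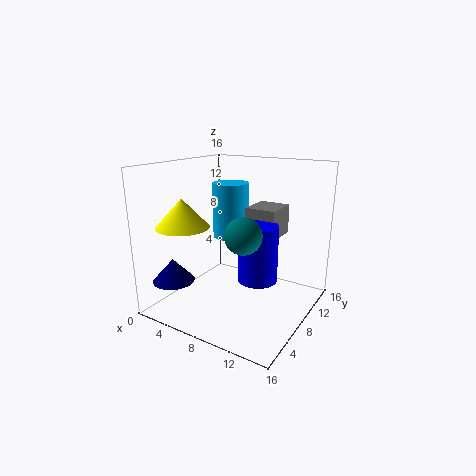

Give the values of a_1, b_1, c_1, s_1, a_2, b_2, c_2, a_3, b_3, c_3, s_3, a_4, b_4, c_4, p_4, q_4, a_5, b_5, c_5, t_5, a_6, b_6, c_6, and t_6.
a_1 = 10; b_1 = 9; c_1 = 3; s_1 = 2.25; a_2 = 11.5; b_2 = 3.25; c_2 = 10.25; a_3 = 3; b_3 = 2.75; c_3 = 3.75; s_3 = 2.25; a_4 = 7.25; b_4 = 10.75; c_4 = 7.25; p_4 = 3.75; q_4 = 4.25; a_5 = 4.5; b_5 = 3; c_5 = 10; t_5 = 3; a_6 = 4.5; b_6 = 12; c_6 = 6.5; t_6 = 6.75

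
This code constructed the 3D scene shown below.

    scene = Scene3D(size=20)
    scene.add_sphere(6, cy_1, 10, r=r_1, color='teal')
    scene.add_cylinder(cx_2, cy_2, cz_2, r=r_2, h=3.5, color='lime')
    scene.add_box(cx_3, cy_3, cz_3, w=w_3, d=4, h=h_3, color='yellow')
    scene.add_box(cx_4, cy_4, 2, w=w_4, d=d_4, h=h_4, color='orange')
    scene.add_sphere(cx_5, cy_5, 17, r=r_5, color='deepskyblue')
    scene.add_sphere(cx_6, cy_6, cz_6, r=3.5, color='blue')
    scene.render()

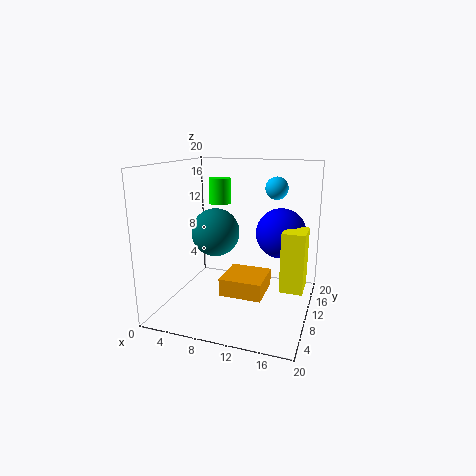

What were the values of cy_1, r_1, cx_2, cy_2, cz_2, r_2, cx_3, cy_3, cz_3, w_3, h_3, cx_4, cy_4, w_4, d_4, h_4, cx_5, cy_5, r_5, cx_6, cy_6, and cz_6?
cy_1 = 11.5; r_1 = 3.5; cx_2 = 7; cy_2 = 11; cz_2 = 14.5; r_2 = 1.5; cx_3 = 16.5; cy_3 = 7.5; cz_3 = 4; w_3 = 3; h_3 = 8; cx_4 = 8; cy_4 = 7.5; w_4 = 6; d_4 = 6; h_4 = 2.5; cx_5 = 15; cy_5 = 11; r_5 = 1.5; cx_6 = 15.5; cy_6 = 12.5; cz_6 = 10.5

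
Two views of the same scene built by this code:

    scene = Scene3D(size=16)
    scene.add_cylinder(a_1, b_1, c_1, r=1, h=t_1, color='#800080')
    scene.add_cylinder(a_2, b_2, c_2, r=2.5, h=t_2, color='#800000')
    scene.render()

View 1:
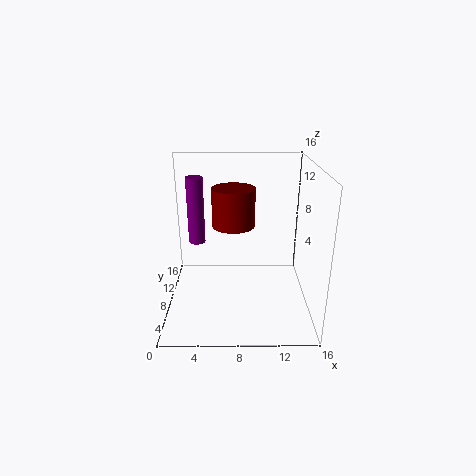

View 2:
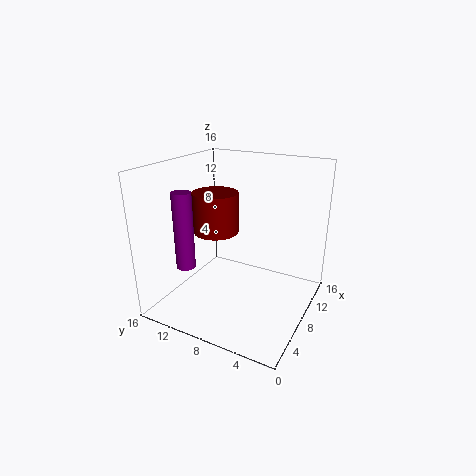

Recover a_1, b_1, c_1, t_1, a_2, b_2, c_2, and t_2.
a_1 = 3
b_1 = 11.5
c_1 = 6
t_1 = 8
a_2 = 7.5
b_2 = 10.5
c_2 = 8.5
t_2 = 4.5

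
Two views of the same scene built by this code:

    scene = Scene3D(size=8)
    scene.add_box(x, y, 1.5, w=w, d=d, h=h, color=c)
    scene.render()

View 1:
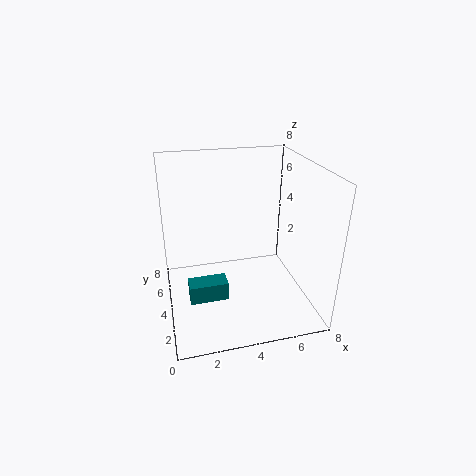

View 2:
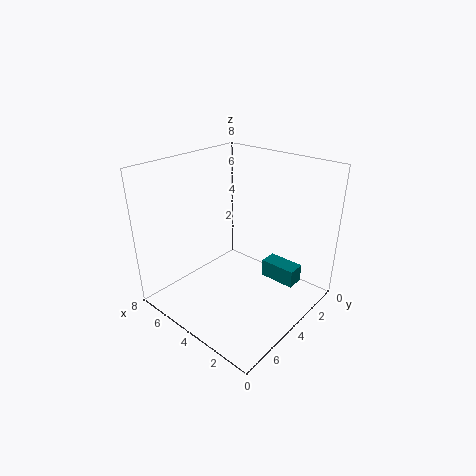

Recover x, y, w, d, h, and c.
x = 1, y = 2, w = 2, d = 1, h = 1, c = 'teal'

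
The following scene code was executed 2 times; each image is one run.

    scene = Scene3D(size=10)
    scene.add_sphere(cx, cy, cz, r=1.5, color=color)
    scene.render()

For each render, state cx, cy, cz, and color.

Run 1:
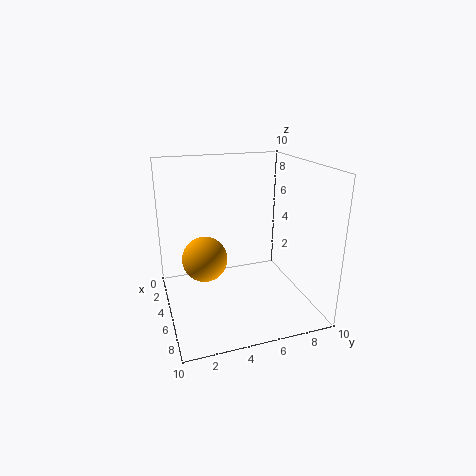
cx = 5.5; cy = 2.5; cz = 4; color = 'orange'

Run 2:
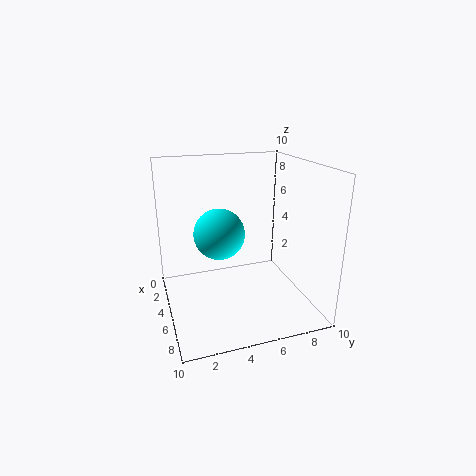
cx = 7.5; cy = 3; cz = 6.5; color = 'cyan'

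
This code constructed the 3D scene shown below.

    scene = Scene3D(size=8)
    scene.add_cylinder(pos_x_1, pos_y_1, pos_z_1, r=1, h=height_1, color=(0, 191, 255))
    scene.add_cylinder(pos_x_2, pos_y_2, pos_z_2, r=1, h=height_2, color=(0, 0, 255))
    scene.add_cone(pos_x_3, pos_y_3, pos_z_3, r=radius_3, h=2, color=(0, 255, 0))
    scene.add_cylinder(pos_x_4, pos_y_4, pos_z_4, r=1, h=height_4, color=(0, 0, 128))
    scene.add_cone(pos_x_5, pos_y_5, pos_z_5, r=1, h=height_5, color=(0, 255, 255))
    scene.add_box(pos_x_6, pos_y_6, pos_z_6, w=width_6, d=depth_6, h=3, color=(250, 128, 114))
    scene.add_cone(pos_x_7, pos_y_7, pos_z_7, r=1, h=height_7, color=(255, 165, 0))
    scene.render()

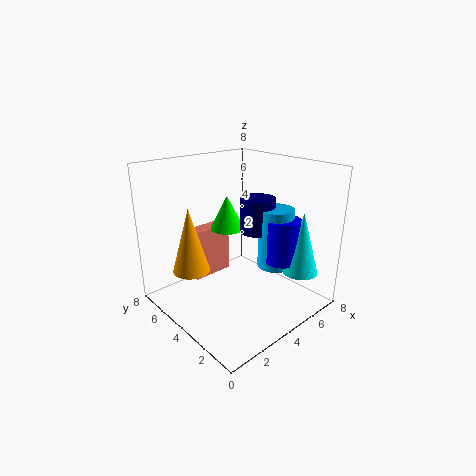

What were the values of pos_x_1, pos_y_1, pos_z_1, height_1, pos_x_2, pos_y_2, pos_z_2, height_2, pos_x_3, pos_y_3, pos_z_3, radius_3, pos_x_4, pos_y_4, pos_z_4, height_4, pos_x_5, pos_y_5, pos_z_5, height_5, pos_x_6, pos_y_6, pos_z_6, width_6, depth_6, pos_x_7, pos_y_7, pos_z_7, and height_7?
pos_x_1 = 6
pos_y_1 = 3
pos_z_1 = 2
height_1 = 3.5
pos_x_2 = 6
pos_y_2 = 2.5
pos_z_2 = 2.5
height_2 = 2.5
pos_x_3 = 4.5
pos_y_3 = 5.5
pos_z_3 = 4
radius_3 = 1
pos_x_4 = 5.5
pos_y_4 = 4
pos_z_4 = 4
height_4 = 2
pos_x_5 = 6.5
pos_y_5 = 1.5
pos_z_5 = 2
height_5 = 3.5
pos_x_6 = 2.5
pos_y_6 = 6
pos_z_6 = 1
width_6 = 2.5
depth_6 = 1
pos_x_7 = 1.5
pos_y_7 = 5
pos_z_7 = 2.5
height_7 = 3.5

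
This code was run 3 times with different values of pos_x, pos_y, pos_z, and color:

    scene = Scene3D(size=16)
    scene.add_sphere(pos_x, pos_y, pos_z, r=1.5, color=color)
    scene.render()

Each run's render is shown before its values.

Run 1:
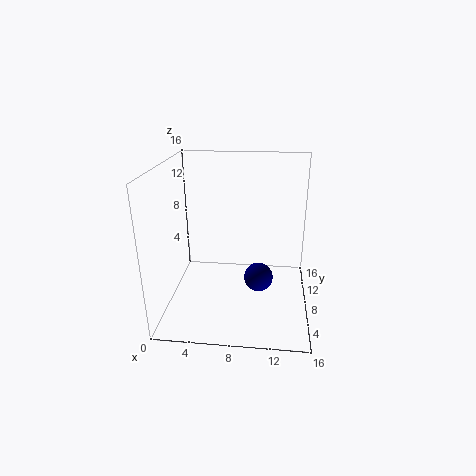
pos_x = 10.5
pos_y = 5
pos_z = 5
color = 'navy'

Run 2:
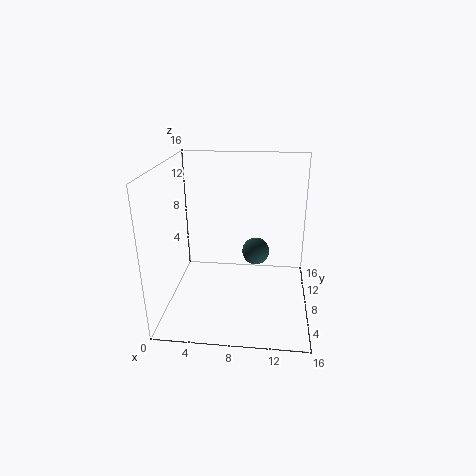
pos_x = 10
pos_y = 8
pos_z = 6.5
color = 'darkslategray'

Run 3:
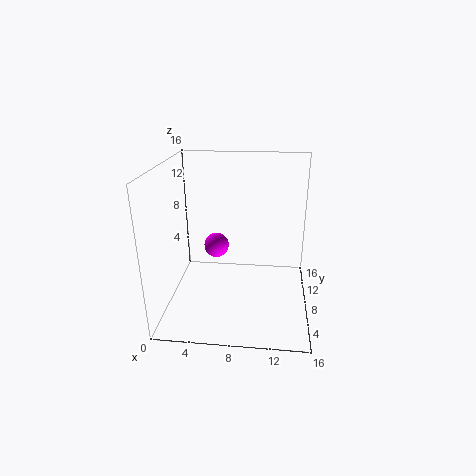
pos_x = 5
pos_y = 11
pos_z = 5.5
color = 'magenta'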